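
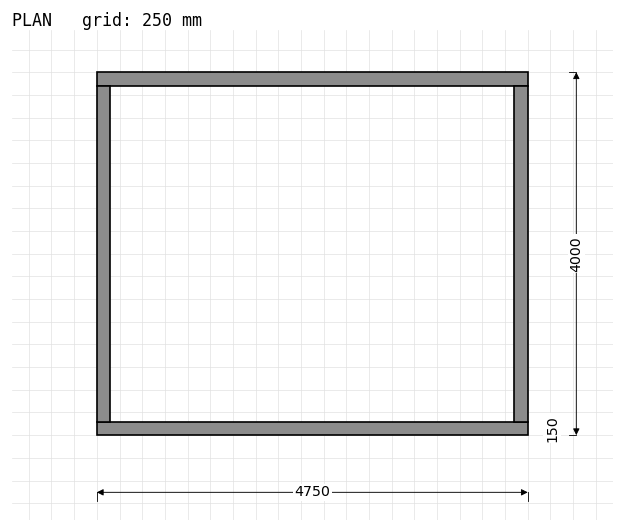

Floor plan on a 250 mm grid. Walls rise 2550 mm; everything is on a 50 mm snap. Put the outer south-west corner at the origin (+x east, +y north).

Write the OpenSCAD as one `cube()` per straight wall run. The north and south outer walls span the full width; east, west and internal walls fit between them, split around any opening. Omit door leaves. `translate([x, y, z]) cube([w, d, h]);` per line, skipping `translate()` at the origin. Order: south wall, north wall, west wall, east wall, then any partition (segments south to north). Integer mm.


cube([4750, 150, 2550]);
translate([0, 3850, 0]) cube([4750, 150, 2550]);
translate([0, 150, 0]) cube([150, 3700, 2550]);
translate([4600, 150, 0]) cube([150, 3700, 2550]);


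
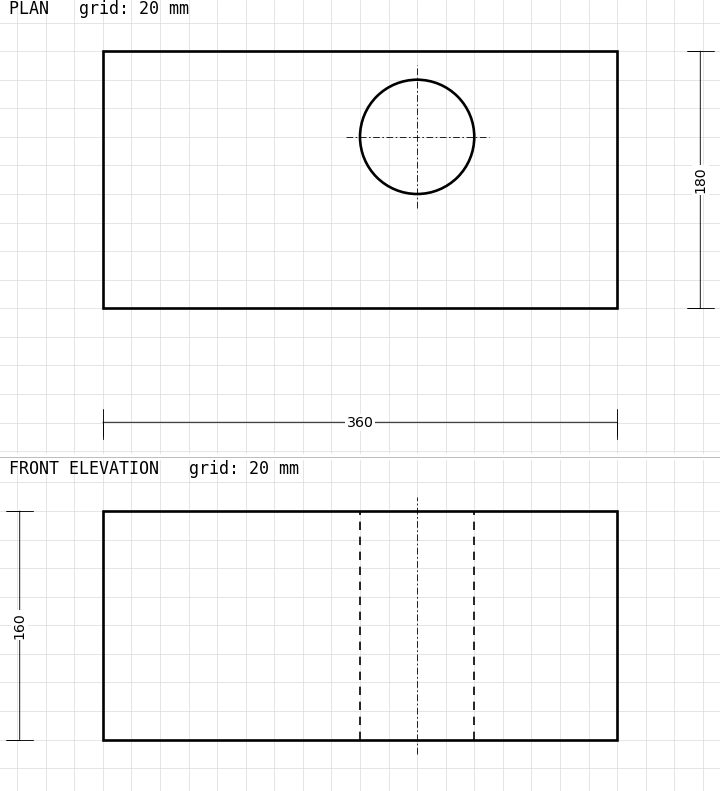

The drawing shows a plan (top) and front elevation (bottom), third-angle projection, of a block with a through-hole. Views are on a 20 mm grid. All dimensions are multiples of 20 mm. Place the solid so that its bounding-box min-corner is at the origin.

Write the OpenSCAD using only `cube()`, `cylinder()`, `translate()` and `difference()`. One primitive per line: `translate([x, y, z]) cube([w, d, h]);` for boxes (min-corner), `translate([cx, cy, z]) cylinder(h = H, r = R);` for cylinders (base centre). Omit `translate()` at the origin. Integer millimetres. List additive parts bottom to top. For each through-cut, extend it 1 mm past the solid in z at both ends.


difference() {
  cube([360, 180, 160]);
  translate([220, 120, -1]) cylinder(h = 162, r = 40);
}


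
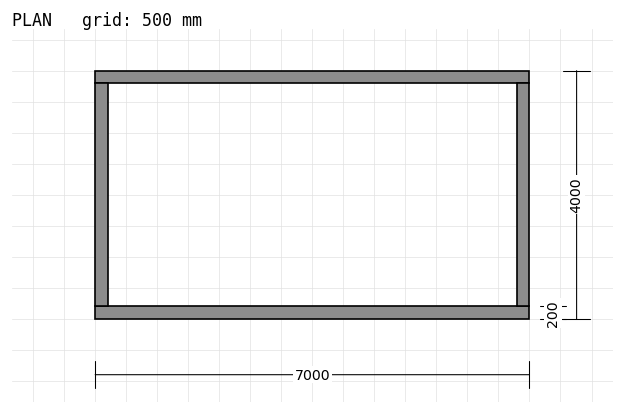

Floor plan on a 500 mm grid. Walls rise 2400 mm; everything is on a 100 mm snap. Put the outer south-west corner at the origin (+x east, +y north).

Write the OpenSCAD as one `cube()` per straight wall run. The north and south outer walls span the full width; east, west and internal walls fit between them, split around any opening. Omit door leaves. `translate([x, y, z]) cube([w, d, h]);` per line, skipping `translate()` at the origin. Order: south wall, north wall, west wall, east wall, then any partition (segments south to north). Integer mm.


cube([7000, 200, 2400]);
translate([0, 3800, 0]) cube([7000, 200, 2400]);
translate([0, 200, 0]) cube([200, 3600, 2400]);
translate([6800, 200, 0]) cube([200, 3600, 2400]);


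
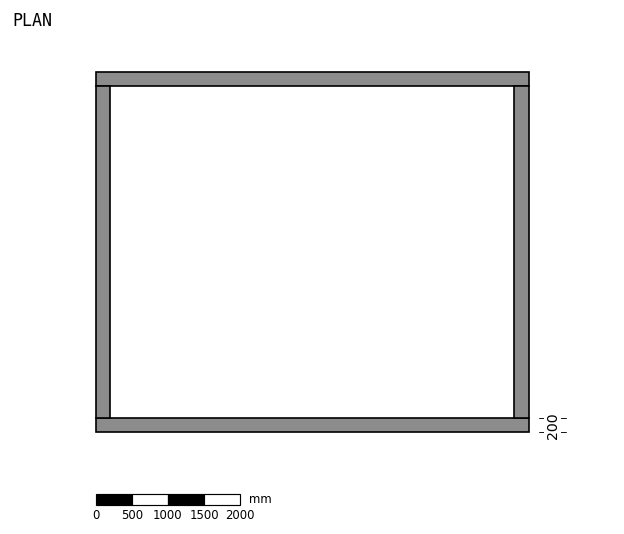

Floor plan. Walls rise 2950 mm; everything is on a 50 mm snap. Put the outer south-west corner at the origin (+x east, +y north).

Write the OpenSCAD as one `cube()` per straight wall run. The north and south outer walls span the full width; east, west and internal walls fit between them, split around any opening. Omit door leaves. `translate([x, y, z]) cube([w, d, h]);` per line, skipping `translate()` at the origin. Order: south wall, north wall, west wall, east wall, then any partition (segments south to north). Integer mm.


cube([6000, 200, 2950]);
translate([0, 4800, 0]) cube([6000, 200, 2950]);
translate([0, 200, 0]) cube([200, 4600, 2950]);
translate([5800, 200, 0]) cube([200, 4600, 2950]);


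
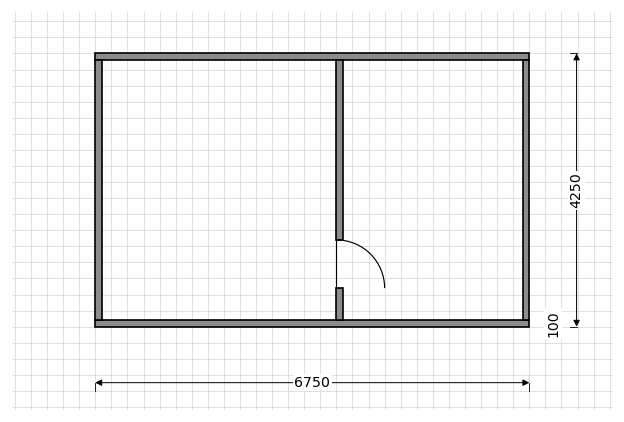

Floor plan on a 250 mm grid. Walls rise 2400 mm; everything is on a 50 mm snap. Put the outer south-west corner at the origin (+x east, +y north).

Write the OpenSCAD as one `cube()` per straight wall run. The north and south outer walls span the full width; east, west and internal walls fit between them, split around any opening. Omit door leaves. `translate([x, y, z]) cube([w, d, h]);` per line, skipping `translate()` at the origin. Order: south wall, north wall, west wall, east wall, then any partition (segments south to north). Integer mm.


cube([6750, 100, 2400]);
translate([0, 4150, 0]) cube([6750, 100, 2400]);
translate([0, 100, 0]) cube([100, 4050, 2400]);
translate([6650, 100, 0]) cube([100, 4050, 2400]);
translate([3750, 100, 0]) cube([100, 500, 2400]);
translate([3750, 1350, 0]) cube([100, 2800, 2400]);


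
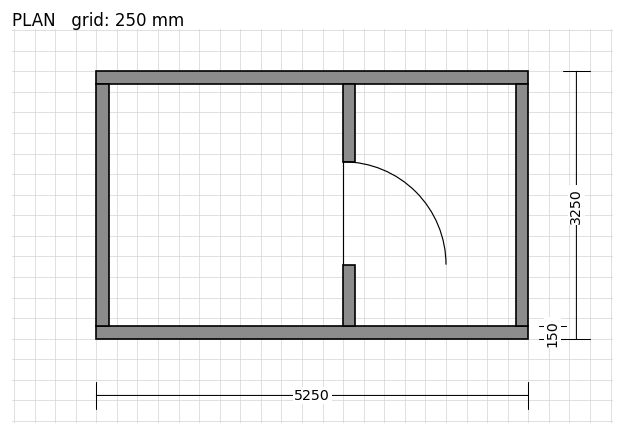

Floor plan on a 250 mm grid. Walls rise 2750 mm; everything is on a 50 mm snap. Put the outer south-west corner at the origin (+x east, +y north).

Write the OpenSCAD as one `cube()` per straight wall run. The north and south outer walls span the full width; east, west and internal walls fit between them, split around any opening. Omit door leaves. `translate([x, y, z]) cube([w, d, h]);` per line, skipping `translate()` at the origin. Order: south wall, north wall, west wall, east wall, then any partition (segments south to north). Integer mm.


cube([5250, 150, 2750]);
translate([0, 3100, 0]) cube([5250, 150, 2750]);
translate([0, 150, 0]) cube([150, 2950, 2750]);
translate([5100, 150, 0]) cube([150, 2950, 2750]);
translate([3000, 150, 0]) cube([150, 750, 2750]);
translate([3000, 2150, 0]) cube([150, 950, 2750]);


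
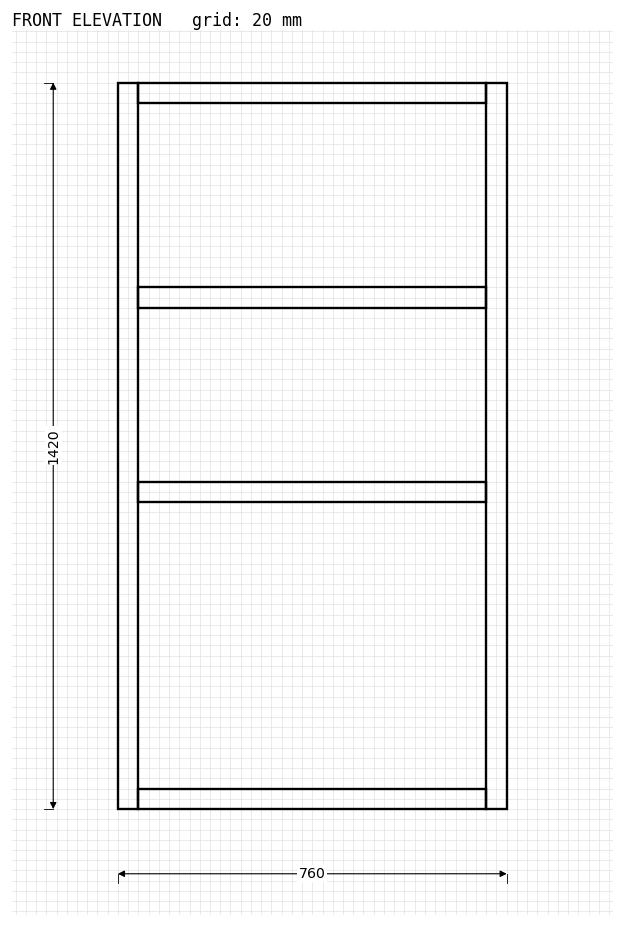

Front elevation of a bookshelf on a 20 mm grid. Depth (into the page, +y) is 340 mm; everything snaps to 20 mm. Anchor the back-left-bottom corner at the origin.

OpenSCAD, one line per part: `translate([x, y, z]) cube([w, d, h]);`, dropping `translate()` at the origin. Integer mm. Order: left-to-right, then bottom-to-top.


cube([40, 340, 1420]);
translate([40, 0, 0]) cube([680, 340, 40]);
translate([40, 0, 600]) cube([680, 340, 40]);
translate([40, 0, 980]) cube([680, 340, 40]);
translate([40, 0, 1380]) cube([680, 340, 40]);
translate([720, 0, 0]) cube([40, 340, 1420]);


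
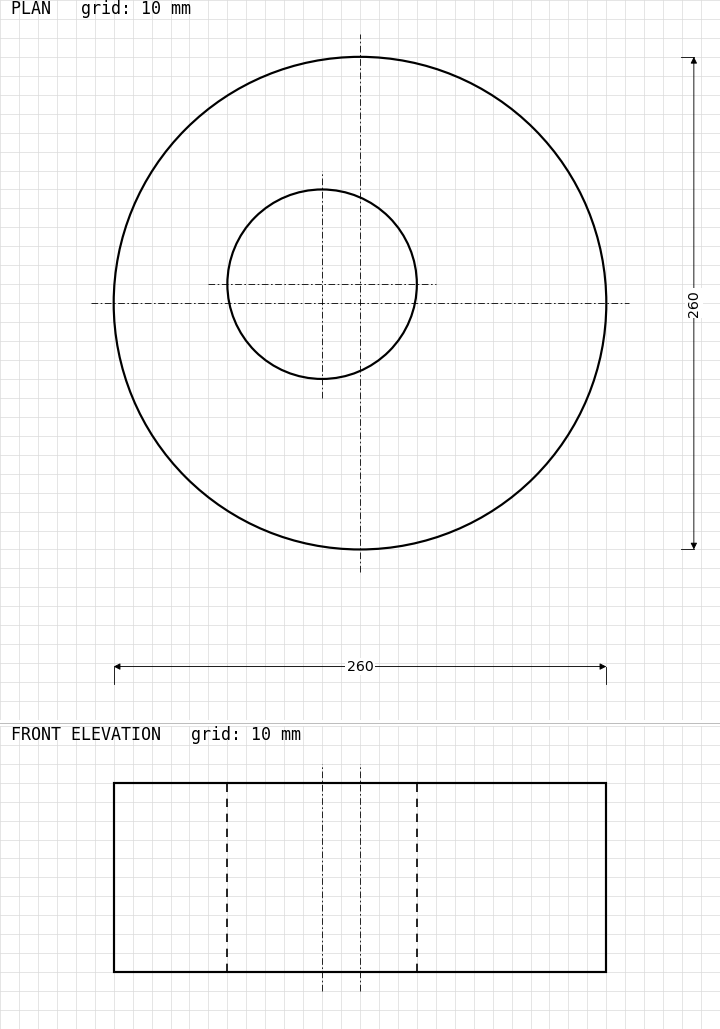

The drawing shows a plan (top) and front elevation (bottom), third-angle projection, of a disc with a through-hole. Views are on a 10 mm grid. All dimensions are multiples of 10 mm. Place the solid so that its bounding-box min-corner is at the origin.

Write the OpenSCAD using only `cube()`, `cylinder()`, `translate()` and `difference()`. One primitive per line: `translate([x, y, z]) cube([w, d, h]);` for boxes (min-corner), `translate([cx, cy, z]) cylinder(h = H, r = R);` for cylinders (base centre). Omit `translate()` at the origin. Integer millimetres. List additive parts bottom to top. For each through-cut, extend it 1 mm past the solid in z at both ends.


difference() {
  translate([130, 130, 0]) cylinder(h = 100, r = 130);
  translate([110, 140, -1]) cylinder(h = 102, r = 50);
}


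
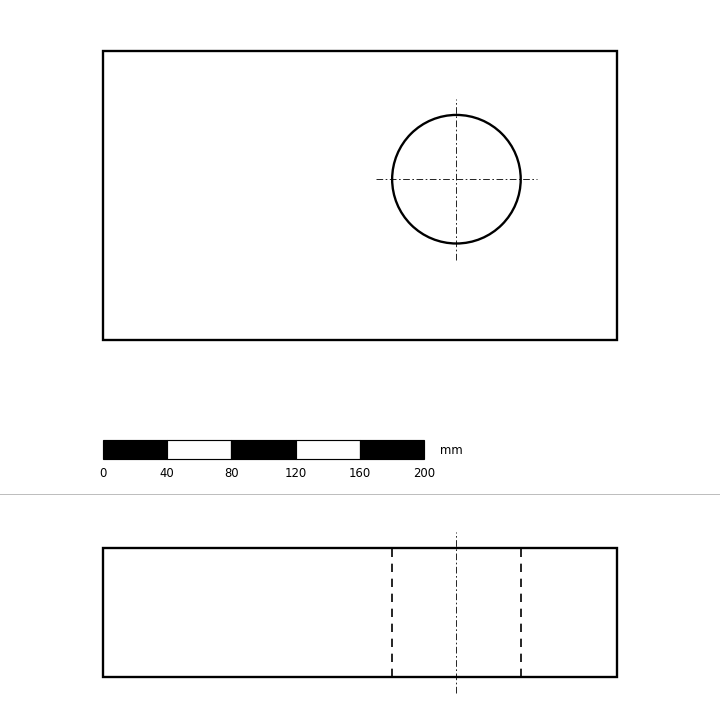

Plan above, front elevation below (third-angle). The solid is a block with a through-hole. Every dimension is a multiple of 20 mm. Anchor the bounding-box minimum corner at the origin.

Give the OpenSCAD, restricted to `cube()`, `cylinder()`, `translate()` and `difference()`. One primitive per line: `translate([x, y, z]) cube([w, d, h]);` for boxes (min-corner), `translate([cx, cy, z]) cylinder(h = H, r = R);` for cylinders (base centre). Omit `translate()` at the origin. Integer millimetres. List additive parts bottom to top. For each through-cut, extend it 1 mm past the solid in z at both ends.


difference() {
  cube([320, 180, 80]);
  translate([220, 100, -1]) cylinder(h = 82, r = 40);
}


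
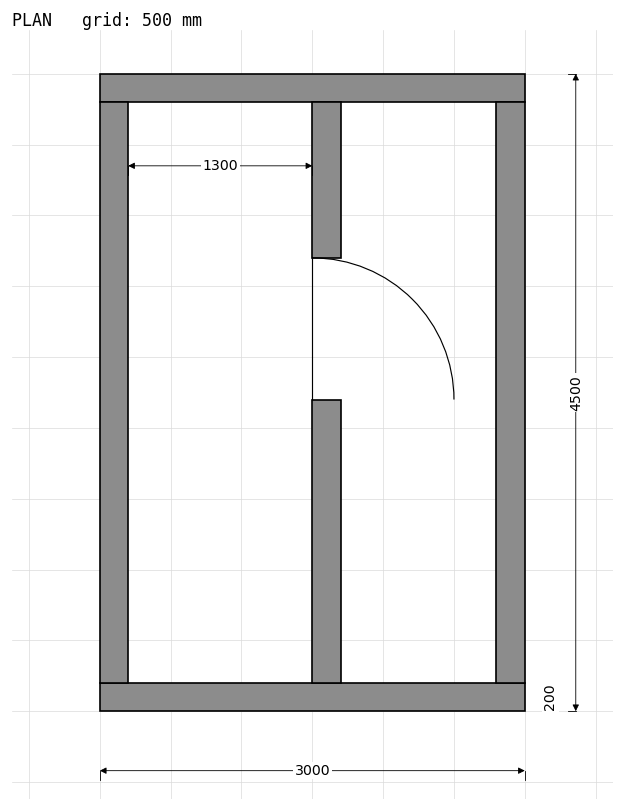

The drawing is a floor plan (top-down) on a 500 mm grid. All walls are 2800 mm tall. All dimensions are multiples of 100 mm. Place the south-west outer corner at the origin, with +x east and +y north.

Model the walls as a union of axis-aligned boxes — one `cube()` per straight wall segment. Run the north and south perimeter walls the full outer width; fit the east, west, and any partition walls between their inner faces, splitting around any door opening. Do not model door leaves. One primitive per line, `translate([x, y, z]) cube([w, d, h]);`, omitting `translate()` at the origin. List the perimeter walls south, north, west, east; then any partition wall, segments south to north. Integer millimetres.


cube([3000, 200, 2800]);
translate([0, 4300, 0]) cube([3000, 200, 2800]);
translate([0, 200, 0]) cube([200, 4100, 2800]);
translate([2800, 200, 0]) cube([200, 4100, 2800]);
translate([1500, 200, 0]) cube([200, 2000, 2800]);
translate([1500, 3200, 0]) cube([200, 1100, 2800]);


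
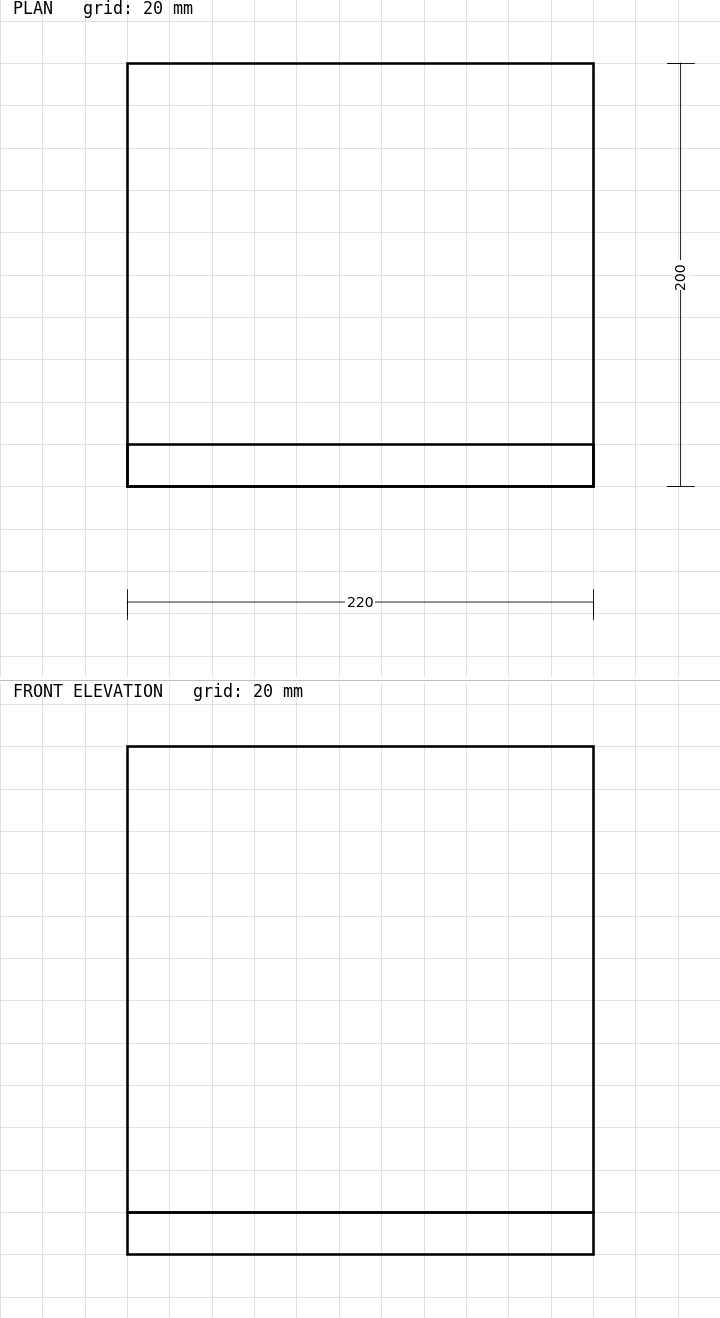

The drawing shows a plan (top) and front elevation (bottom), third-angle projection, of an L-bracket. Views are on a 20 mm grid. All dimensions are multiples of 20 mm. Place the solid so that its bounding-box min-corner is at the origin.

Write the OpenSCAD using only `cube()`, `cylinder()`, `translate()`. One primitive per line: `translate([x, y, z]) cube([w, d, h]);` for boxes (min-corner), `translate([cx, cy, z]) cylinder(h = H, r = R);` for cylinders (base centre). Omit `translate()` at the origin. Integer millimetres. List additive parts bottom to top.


cube([220, 200, 20]);
translate([0, 0, 20]) cube([220, 20, 220]);


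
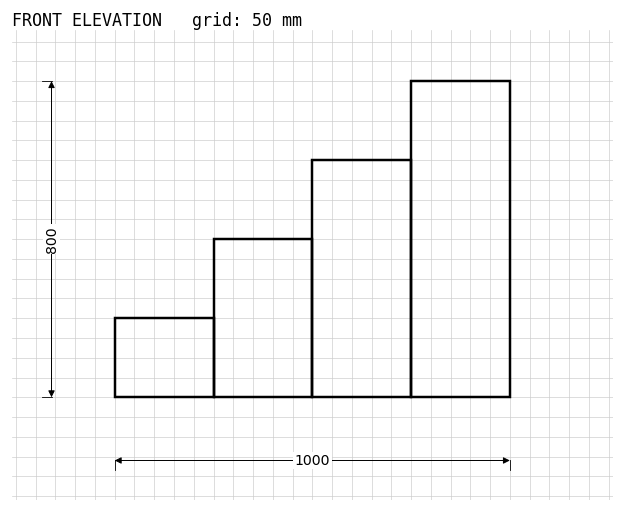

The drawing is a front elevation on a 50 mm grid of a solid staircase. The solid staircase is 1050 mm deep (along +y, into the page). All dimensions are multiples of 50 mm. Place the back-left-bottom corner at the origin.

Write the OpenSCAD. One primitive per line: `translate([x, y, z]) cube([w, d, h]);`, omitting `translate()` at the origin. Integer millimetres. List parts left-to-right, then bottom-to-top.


cube([250, 1050, 200]);
translate([250, 0, 0]) cube([250, 1050, 400]);
translate([500, 0, 0]) cube([250, 1050, 600]);
translate([750, 0, 0]) cube([250, 1050, 800]);


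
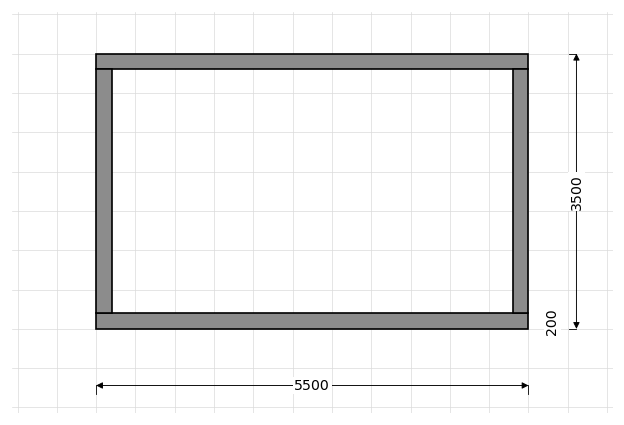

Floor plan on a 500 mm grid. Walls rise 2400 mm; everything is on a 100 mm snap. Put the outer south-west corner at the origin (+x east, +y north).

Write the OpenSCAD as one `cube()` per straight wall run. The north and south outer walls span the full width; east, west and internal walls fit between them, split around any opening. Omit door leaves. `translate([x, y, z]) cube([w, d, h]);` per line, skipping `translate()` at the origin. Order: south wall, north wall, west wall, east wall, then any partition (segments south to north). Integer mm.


cube([5500, 200, 2400]);
translate([0, 3300, 0]) cube([5500, 200, 2400]);
translate([0, 200, 0]) cube([200, 3100, 2400]);
translate([5300, 200, 0]) cube([200, 3100, 2400]);


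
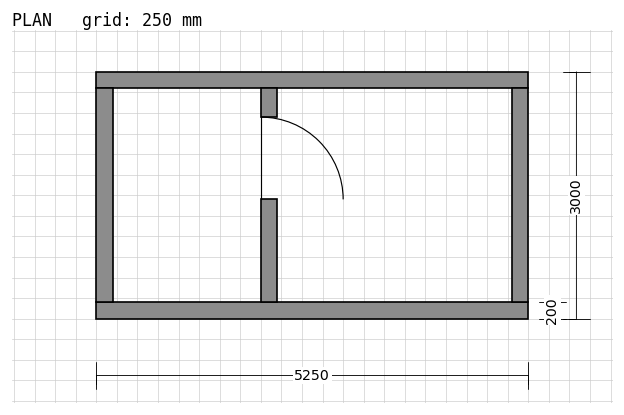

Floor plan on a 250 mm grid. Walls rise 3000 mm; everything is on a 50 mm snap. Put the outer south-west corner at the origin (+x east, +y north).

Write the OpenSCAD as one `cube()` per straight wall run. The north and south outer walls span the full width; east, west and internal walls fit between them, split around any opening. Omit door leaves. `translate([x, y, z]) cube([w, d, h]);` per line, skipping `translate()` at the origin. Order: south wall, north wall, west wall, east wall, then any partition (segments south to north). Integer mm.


cube([5250, 200, 3000]);
translate([0, 2800, 0]) cube([5250, 200, 3000]);
translate([0, 200, 0]) cube([200, 2600, 3000]);
translate([5050, 200, 0]) cube([200, 2600, 3000]);
translate([2000, 200, 0]) cube([200, 1250, 3000]);
translate([2000, 2450, 0]) cube([200, 350, 3000]);


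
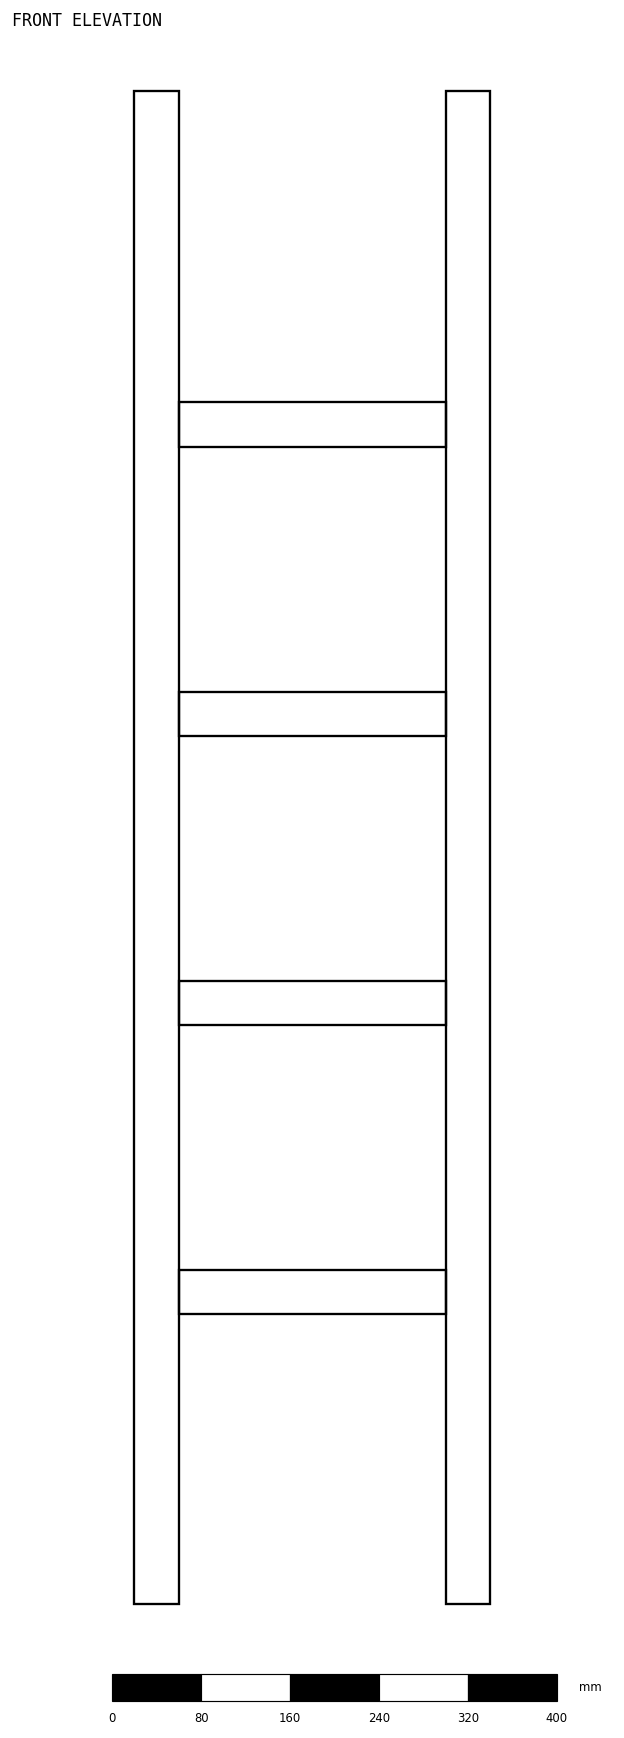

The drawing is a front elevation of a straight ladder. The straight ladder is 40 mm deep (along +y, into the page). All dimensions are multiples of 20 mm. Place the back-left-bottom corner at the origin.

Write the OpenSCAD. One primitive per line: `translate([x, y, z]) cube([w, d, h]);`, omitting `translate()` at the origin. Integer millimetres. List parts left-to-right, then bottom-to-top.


cube([40, 40, 1360]);
translate([40, 0, 260]) cube([240, 40, 40]);
translate([40, 0, 520]) cube([240, 40, 40]);
translate([40, 0, 780]) cube([240, 40, 40]);
translate([40, 0, 1040]) cube([240, 40, 40]);
translate([280, 0, 0]) cube([40, 40, 1360]);


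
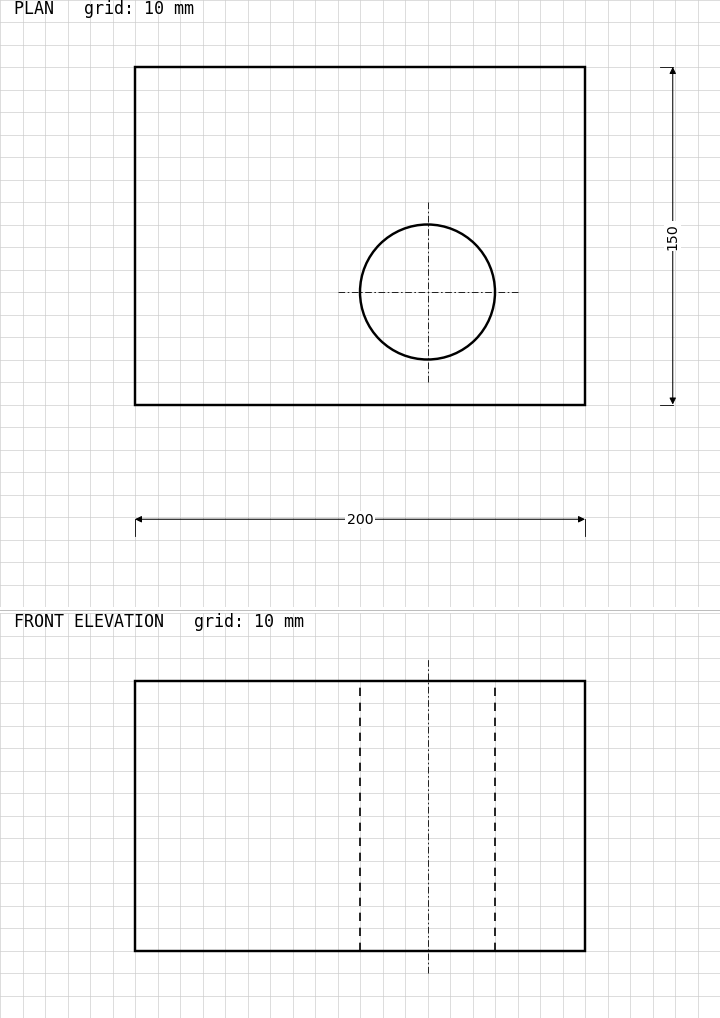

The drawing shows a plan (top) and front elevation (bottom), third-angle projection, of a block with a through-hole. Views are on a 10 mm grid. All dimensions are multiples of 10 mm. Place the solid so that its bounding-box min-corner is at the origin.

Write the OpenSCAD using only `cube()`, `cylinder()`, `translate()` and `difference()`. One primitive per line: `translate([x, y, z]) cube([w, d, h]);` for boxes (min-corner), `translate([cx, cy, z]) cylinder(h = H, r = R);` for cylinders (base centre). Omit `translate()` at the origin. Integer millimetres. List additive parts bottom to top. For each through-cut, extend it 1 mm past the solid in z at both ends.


difference() {
  cube([200, 150, 120]);
  translate([130, 50, -1]) cylinder(h = 122, r = 30);
}


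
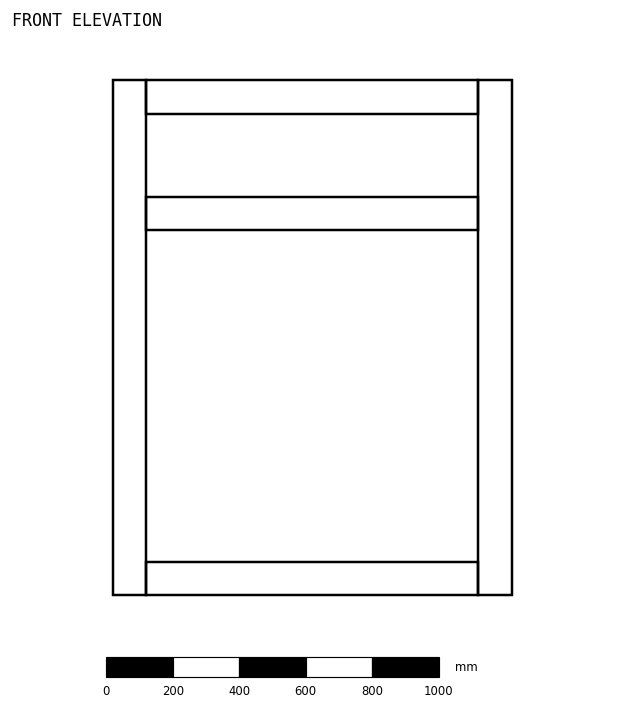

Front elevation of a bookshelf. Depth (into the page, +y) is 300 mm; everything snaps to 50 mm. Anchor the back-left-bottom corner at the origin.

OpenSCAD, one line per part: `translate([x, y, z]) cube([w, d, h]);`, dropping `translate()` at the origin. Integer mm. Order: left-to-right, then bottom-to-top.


cube([100, 300, 1550]);
translate([100, 0, 0]) cube([1000, 300, 100]);
translate([100, 0, 1100]) cube([1000, 300, 100]);
translate([100, 0, 1450]) cube([1000, 300, 100]);
translate([1100, 0, 0]) cube([100, 300, 1550]);


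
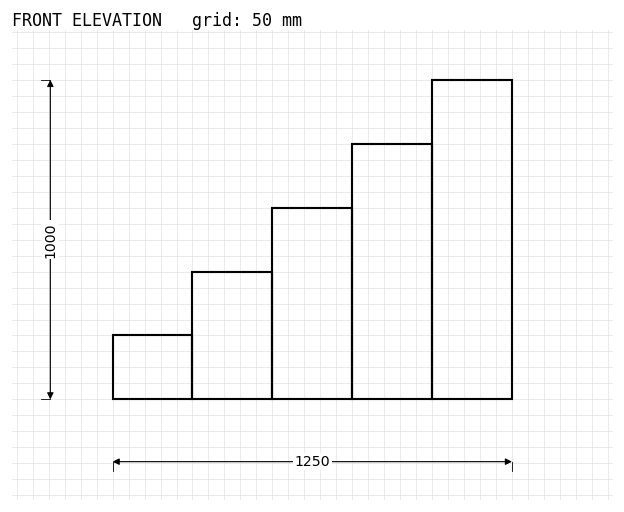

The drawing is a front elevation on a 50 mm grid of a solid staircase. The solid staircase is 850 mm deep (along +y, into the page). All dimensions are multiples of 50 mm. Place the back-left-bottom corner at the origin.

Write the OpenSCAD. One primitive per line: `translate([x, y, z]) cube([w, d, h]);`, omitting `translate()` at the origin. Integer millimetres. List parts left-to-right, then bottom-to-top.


cube([250, 850, 200]);
translate([250, 0, 0]) cube([250, 850, 400]);
translate([500, 0, 0]) cube([250, 850, 600]);
translate([750, 0, 0]) cube([250, 850, 800]);
translate([1000, 0, 0]) cube([250, 850, 1000]);


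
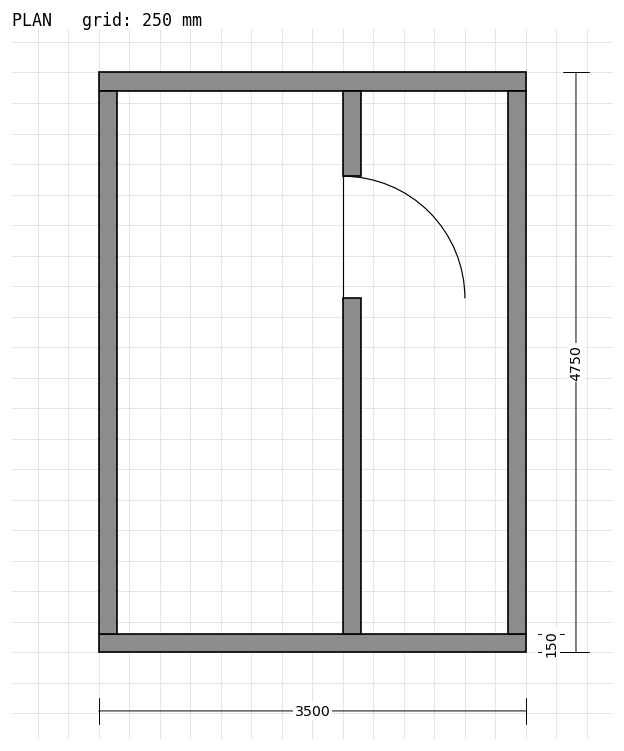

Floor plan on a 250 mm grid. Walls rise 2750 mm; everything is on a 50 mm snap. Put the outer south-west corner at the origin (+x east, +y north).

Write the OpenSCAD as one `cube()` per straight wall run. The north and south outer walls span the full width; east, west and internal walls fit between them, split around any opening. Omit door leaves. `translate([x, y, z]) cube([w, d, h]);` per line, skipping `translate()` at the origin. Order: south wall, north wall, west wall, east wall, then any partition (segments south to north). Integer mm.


cube([3500, 150, 2750]);
translate([0, 4600, 0]) cube([3500, 150, 2750]);
translate([0, 150, 0]) cube([150, 4450, 2750]);
translate([3350, 150, 0]) cube([150, 4450, 2750]);
translate([2000, 150, 0]) cube([150, 2750, 2750]);
translate([2000, 3900, 0]) cube([150, 700, 2750]);


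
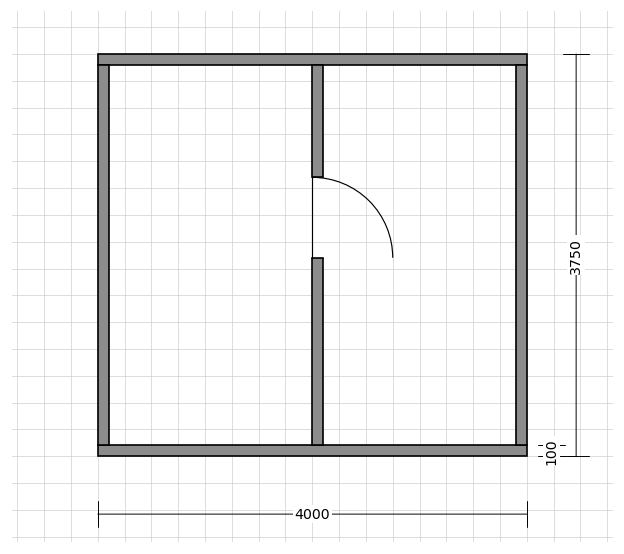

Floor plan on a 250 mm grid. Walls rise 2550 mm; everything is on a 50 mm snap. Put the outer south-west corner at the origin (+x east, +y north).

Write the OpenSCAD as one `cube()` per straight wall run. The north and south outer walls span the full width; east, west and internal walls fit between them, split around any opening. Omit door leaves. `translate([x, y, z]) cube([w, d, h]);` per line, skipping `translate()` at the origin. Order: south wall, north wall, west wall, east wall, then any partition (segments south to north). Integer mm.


cube([4000, 100, 2550]);
translate([0, 3650, 0]) cube([4000, 100, 2550]);
translate([0, 100, 0]) cube([100, 3550, 2550]);
translate([3900, 100, 0]) cube([100, 3550, 2550]);
translate([2000, 100, 0]) cube([100, 1750, 2550]);
translate([2000, 2600, 0]) cube([100, 1050, 2550]);


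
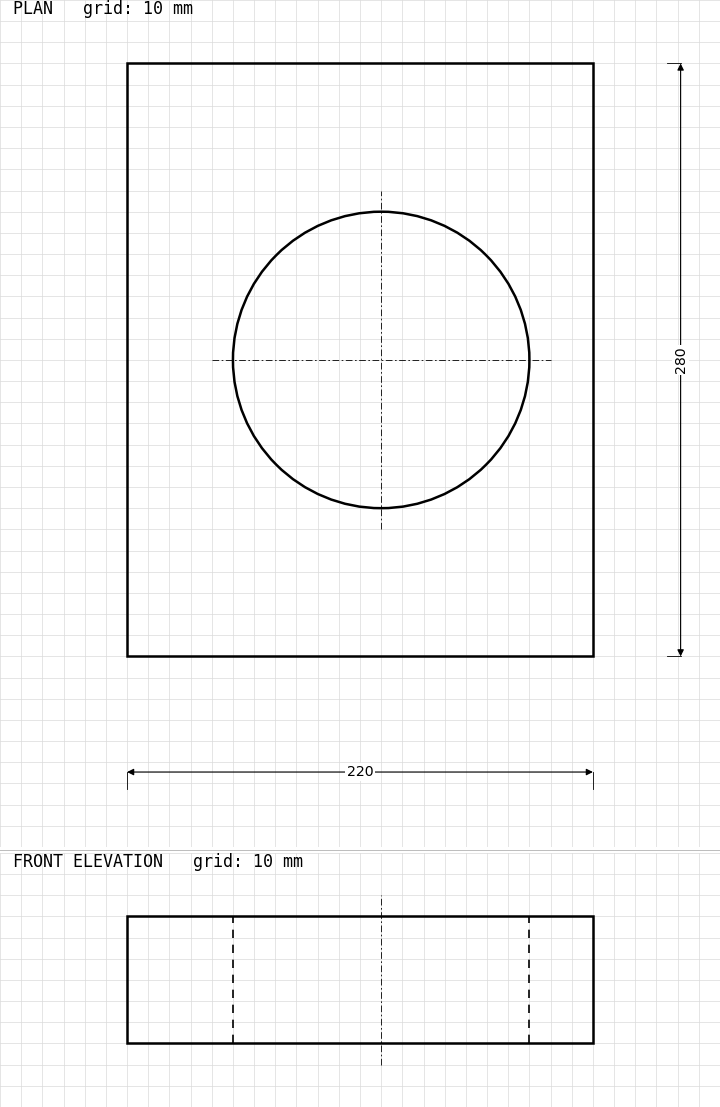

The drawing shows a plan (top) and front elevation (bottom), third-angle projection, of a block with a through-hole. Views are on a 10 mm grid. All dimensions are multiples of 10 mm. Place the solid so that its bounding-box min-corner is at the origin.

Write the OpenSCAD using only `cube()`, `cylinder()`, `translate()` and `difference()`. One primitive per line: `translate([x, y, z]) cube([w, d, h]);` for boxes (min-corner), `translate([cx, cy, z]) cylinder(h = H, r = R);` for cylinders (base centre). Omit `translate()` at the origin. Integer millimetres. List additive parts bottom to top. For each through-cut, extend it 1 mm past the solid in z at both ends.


difference() {
  cube([220, 280, 60]);
  translate([120, 140, -1]) cylinder(h = 62, r = 70);
}


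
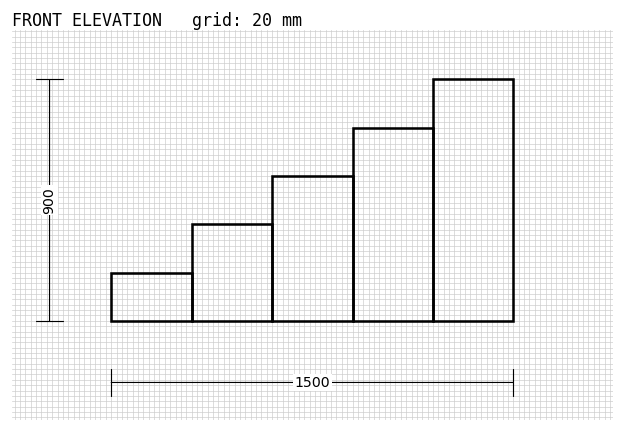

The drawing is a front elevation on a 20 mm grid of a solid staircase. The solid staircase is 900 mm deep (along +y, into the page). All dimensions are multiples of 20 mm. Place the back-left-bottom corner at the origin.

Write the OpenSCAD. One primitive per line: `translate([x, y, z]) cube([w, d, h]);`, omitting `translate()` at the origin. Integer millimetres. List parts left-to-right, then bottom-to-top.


cube([300, 900, 180]);
translate([300, 0, 0]) cube([300, 900, 360]);
translate([600, 0, 0]) cube([300, 900, 540]);
translate([900, 0, 0]) cube([300, 900, 720]);
translate([1200, 0, 0]) cube([300, 900, 900]);


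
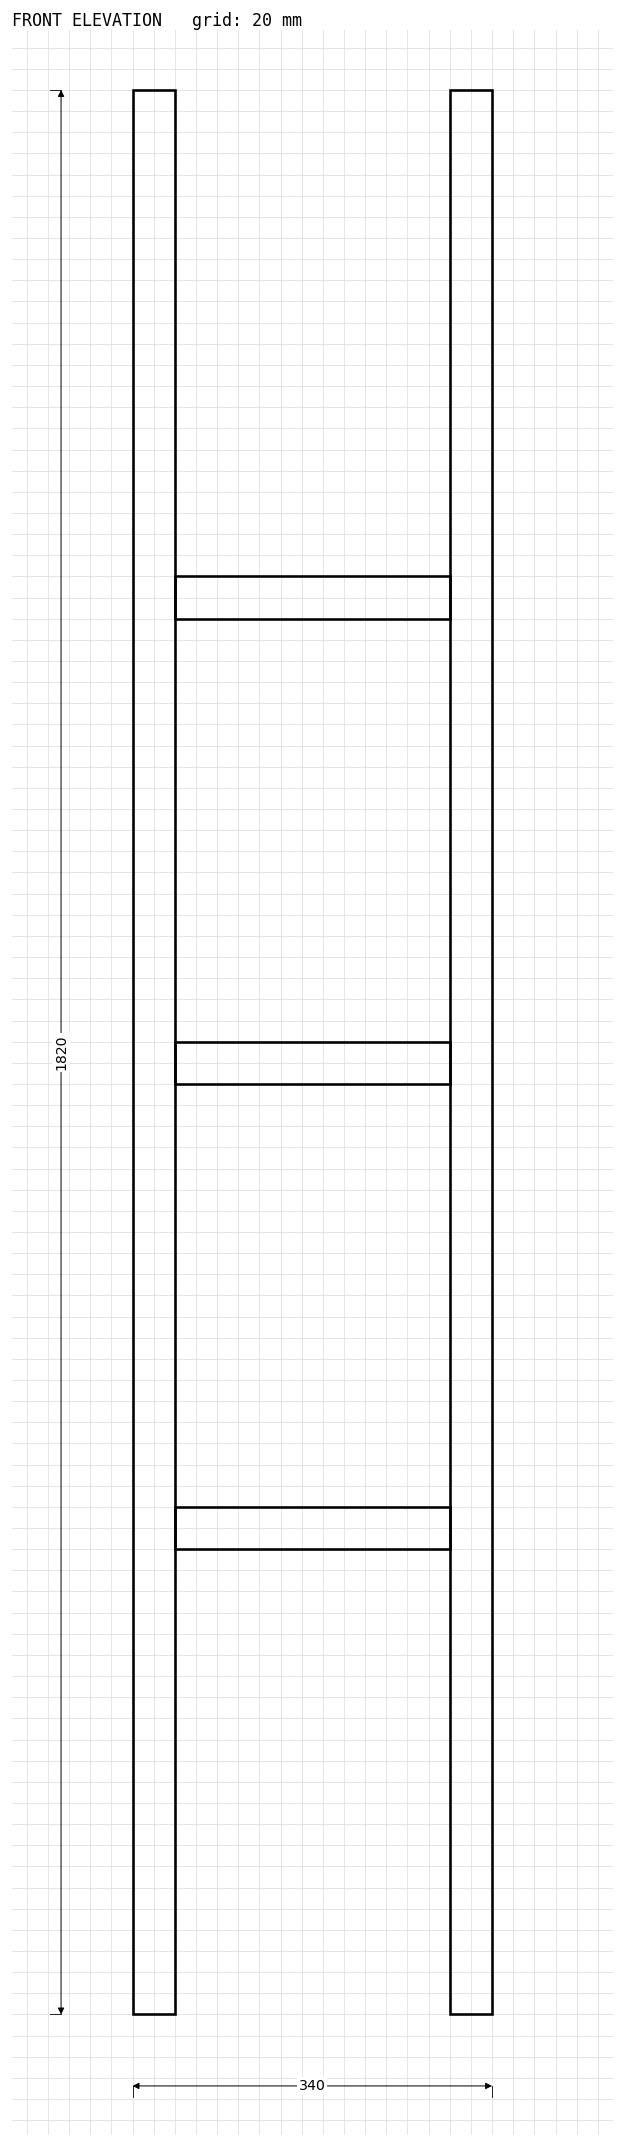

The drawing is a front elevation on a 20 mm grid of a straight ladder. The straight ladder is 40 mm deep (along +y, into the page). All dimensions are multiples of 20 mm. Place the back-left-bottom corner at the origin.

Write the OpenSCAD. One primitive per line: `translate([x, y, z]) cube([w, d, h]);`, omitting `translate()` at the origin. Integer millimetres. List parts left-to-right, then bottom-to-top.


cube([40, 40, 1820]);
translate([40, 0, 440]) cube([260, 40, 40]);
translate([40, 0, 880]) cube([260, 40, 40]);
translate([40, 0, 1320]) cube([260, 40, 40]);
translate([300, 0, 0]) cube([40, 40, 1820]);


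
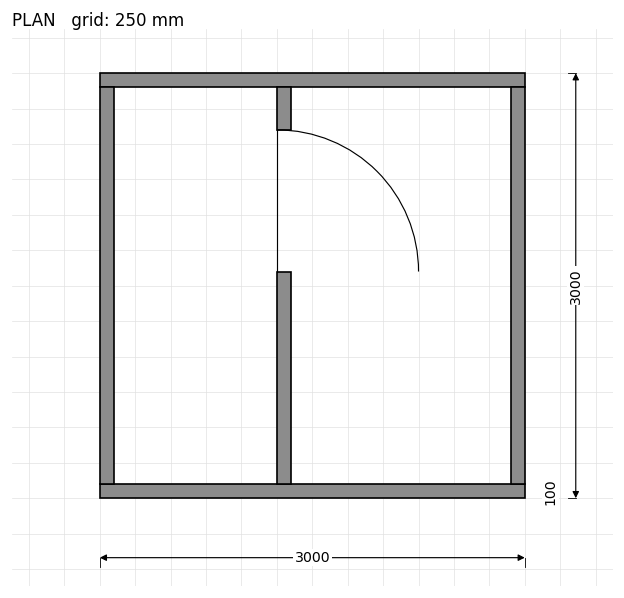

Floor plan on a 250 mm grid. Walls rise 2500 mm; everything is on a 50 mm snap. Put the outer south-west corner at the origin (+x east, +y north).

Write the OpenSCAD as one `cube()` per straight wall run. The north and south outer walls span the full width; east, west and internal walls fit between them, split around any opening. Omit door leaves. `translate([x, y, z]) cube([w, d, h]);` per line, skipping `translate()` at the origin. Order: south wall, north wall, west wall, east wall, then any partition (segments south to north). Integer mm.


cube([3000, 100, 2500]);
translate([0, 2900, 0]) cube([3000, 100, 2500]);
translate([0, 100, 0]) cube([100, 2800, 2500]);
translate([2900, 100, 0]) cube([100, 2800, 2500]);
translate([1250, 100, 0]) cube([100, 1500, 2500]);
translate([1250, 2600, 0]) cube([100, 300, 2500]);


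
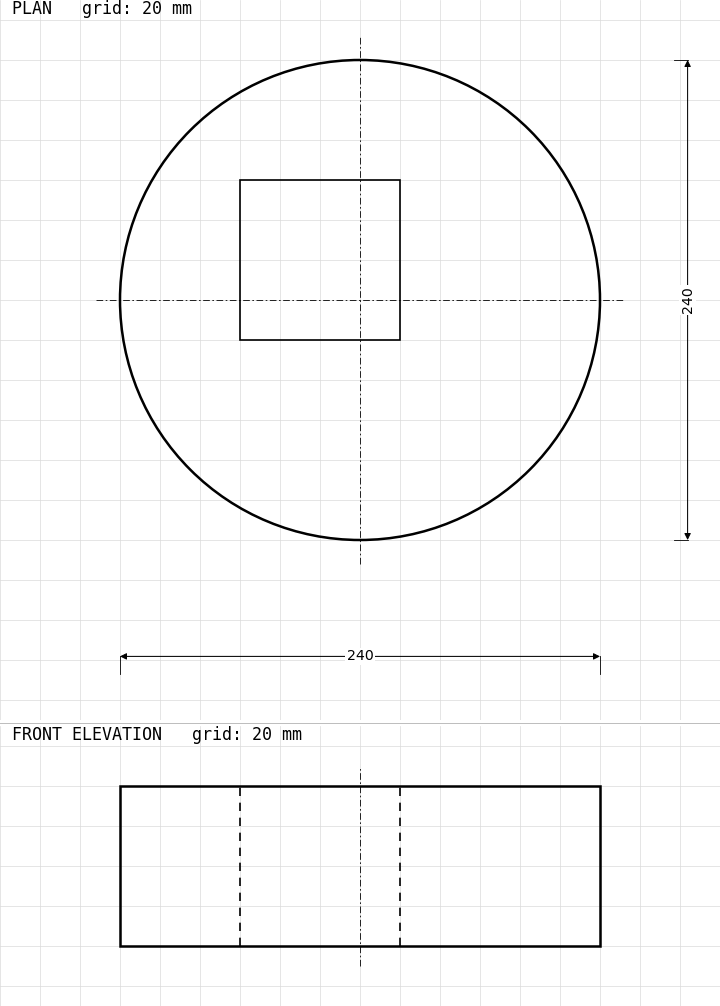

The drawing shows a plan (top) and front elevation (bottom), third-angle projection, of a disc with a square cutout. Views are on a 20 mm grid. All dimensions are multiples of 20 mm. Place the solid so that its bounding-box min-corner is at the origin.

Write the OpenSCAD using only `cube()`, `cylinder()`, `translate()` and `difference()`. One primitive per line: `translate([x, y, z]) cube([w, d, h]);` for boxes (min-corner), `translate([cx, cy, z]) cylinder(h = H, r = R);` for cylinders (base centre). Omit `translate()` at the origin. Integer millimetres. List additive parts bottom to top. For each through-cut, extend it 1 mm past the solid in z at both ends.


difference() {
  translate([120, 120, 0]) cylinder(h = 80, r = 120);
  translate([60, 100, -1]) cube([80, 80, 82]);
}


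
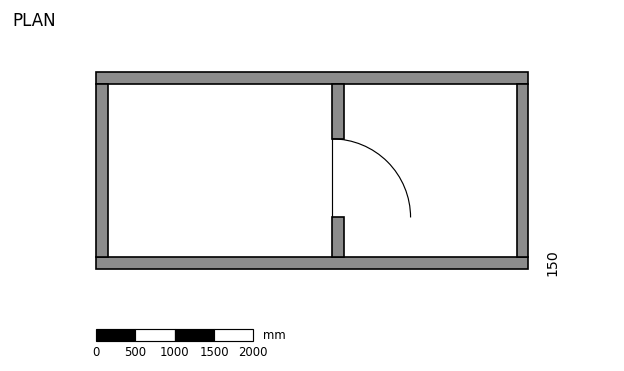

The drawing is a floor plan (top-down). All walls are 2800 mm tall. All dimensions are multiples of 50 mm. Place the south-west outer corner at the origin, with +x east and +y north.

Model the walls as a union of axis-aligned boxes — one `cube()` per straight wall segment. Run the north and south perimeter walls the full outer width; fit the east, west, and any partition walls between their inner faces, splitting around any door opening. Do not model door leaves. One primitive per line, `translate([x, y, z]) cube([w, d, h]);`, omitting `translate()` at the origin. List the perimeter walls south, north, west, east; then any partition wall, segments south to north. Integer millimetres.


cube([5500, 150, 2800]);
translate([0, 2350, 0]) cube([5500, 150, 2800]);
translate([0, 150, 0]) cube([150, 2200, 2800]);
translate([5350, 150, 0]) cube([150, 2200, 2800]);
translate([3000, 150, 0]) cube([150, 500, 2800]);
translate([3000, 1650, 0]) cube([150, 700, 2800]);


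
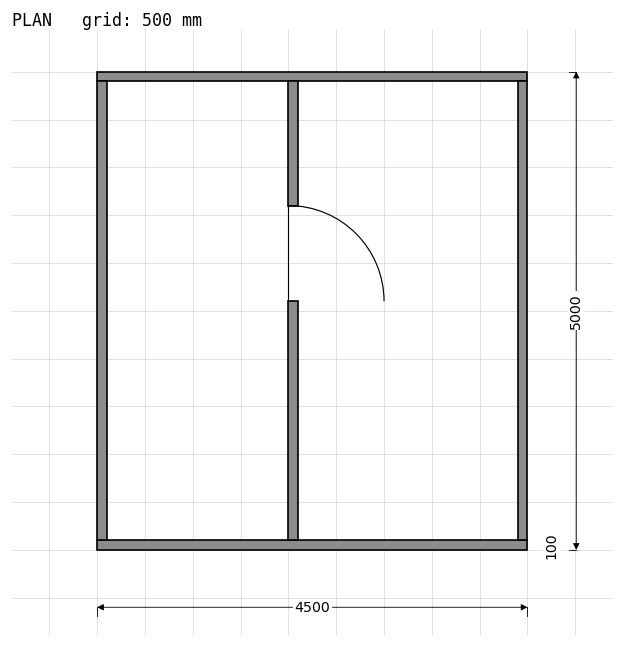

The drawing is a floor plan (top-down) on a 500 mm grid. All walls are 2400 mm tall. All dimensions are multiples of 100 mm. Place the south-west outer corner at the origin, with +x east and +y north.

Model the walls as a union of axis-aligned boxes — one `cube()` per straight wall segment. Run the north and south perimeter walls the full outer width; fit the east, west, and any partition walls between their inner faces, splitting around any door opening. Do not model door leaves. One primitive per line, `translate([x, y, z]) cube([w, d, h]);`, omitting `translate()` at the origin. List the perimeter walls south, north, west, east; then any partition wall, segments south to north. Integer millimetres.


cube([4500, 100, 2400]);
translate([0, 4900, 0]) cube([4500, 100, 2400]);
translate([0, 100, 0]) cube([100, 4800, 2400]);
translate([4400, 100, 0]) cube([100, 4800, 2400]);
translate([2000, 100, 0]) cube([100, 2500, 2400]);
translate([2000, 3600, 0]) cube([100, 1300, 2400]);


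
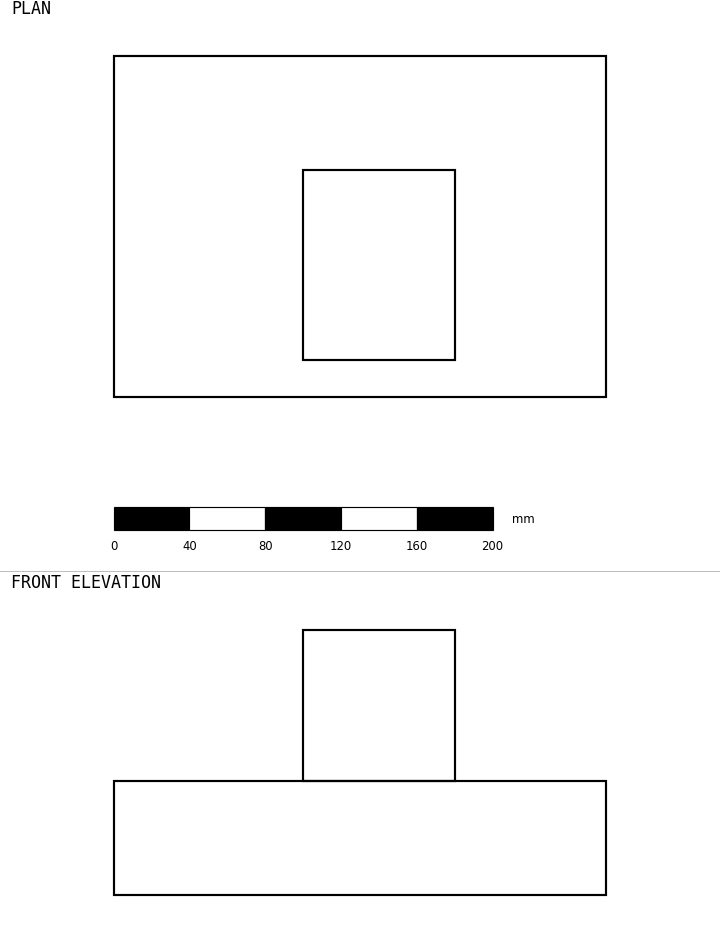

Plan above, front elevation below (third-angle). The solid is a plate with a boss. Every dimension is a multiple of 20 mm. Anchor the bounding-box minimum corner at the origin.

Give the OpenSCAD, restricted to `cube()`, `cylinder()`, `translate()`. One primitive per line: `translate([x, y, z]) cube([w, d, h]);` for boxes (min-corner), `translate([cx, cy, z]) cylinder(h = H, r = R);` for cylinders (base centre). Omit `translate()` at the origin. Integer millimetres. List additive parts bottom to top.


cube([260, 180, 60]);
translate([100, 20, 60]) cube([80, 100, 80]);


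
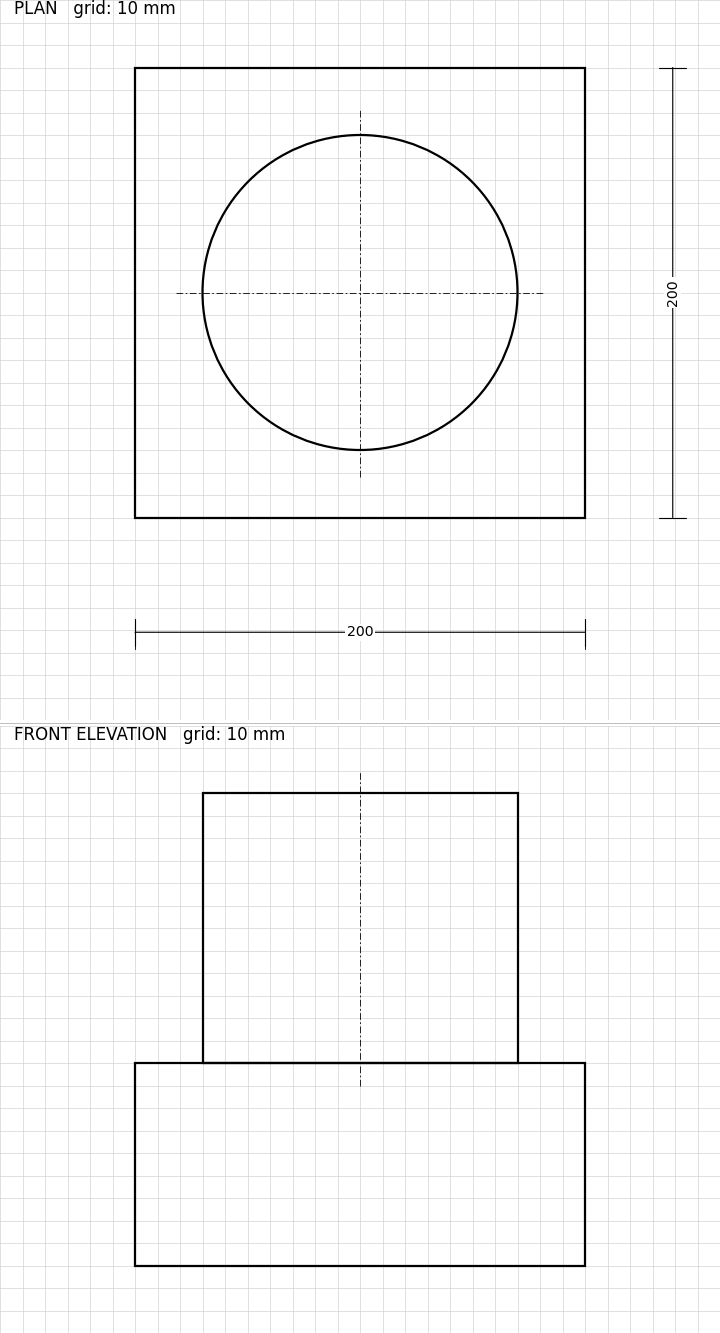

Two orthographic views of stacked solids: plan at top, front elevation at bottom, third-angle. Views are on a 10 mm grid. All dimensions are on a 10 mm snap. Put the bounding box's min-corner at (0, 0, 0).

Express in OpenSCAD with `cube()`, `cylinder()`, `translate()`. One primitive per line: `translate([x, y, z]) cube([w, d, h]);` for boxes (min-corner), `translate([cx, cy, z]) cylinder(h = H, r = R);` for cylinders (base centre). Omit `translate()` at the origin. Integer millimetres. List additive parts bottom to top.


cube([200, 200, 90]);
translate([100, 100, 90]) cylinder(h = 120, r = 70);


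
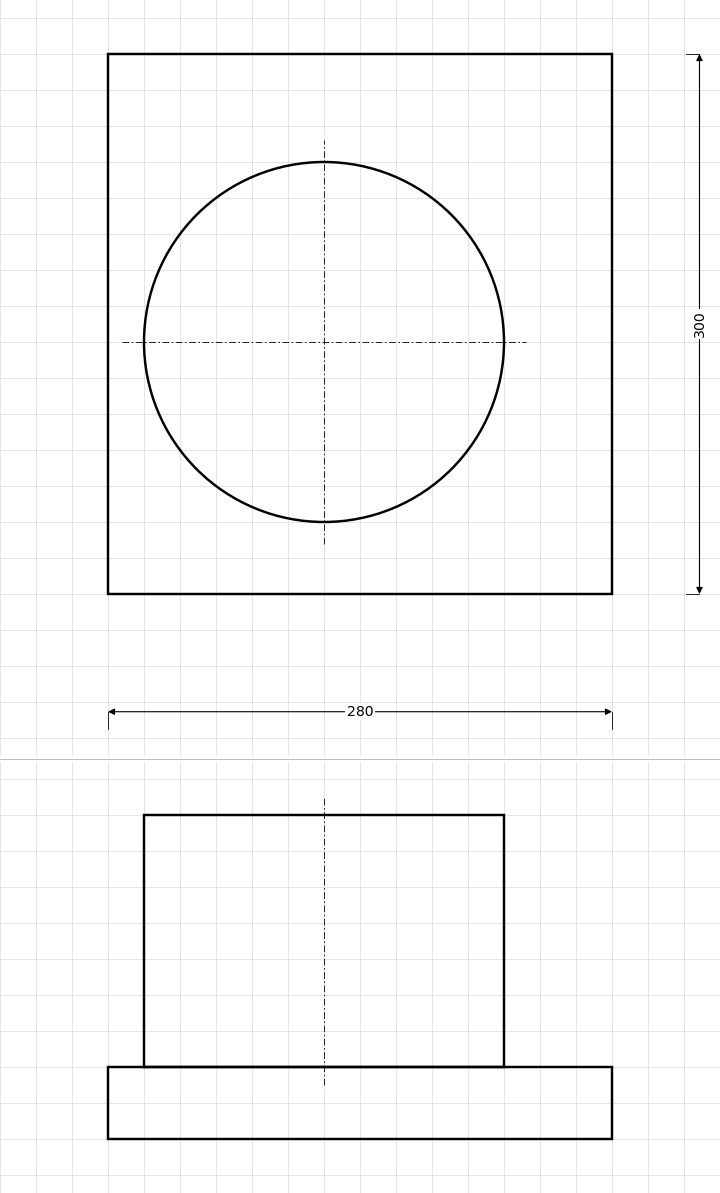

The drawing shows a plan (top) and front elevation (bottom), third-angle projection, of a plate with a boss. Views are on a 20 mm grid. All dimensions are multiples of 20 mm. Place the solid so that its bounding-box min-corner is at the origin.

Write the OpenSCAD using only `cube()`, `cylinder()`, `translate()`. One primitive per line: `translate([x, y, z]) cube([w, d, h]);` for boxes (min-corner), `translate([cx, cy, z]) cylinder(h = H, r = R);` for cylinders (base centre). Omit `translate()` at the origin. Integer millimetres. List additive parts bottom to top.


cube([280, 300, 40]);
translate([120, 140, 40]) cylinder(h = 140, r = 100);


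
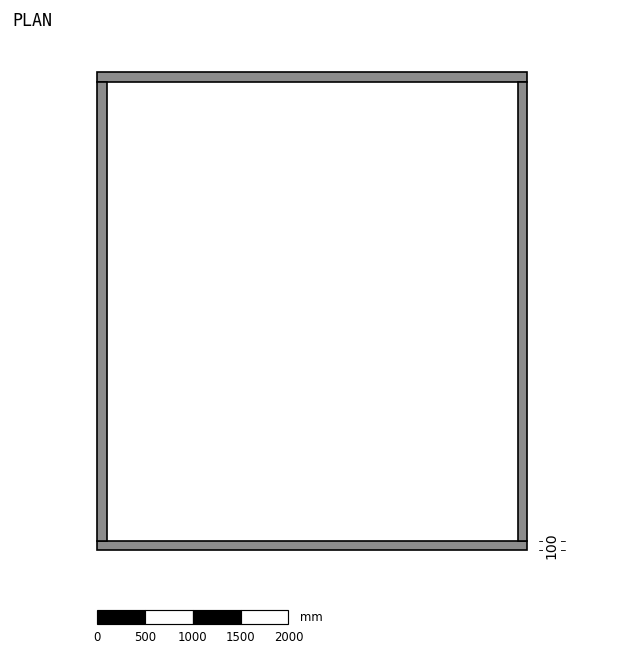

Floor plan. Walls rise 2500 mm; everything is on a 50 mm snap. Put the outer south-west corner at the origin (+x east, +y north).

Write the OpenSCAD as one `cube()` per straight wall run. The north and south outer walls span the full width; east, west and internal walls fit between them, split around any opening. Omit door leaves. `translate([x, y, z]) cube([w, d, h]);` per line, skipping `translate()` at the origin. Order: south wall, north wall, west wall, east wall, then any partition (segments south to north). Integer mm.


cube([4500, 100, 2500]);
translate([0, 4900, 0]) cube([4500, 100, 2500]);
translate([0, 100, 0]) cube([100, 4800, 2500]);
translate([4400, 100, 0]) cube([100, 4800, 2500]);


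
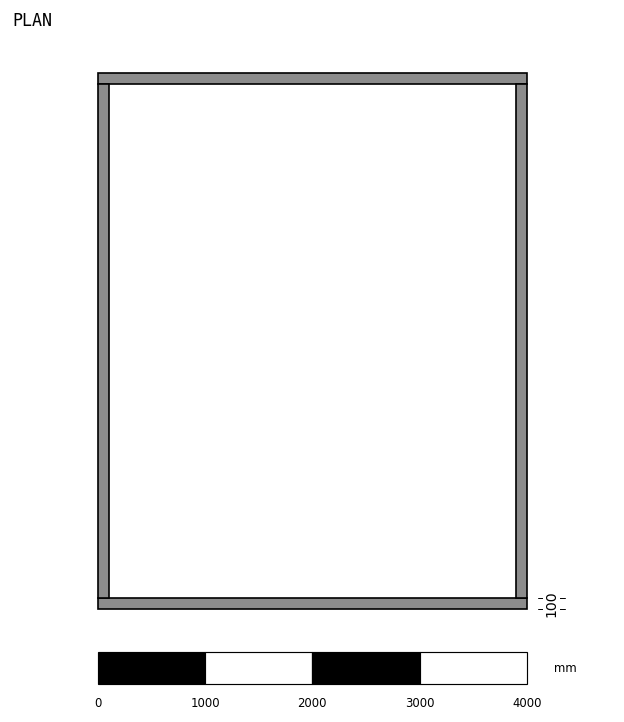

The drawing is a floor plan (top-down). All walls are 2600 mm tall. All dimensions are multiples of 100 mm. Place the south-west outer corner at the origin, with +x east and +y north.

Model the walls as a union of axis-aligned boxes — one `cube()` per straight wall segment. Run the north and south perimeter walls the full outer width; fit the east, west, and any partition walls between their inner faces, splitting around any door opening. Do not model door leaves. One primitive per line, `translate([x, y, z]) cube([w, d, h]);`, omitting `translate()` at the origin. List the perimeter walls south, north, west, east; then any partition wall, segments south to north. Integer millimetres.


cube([4000, 100, 2600]);
translate([0, 4900, 0]) cube([4000, 100, 2600]);
translate([0, 100, 0]) cube([100, 4800, 2600]);
translate([3900, 100, 0]) cube([100, 4800, 2600]);


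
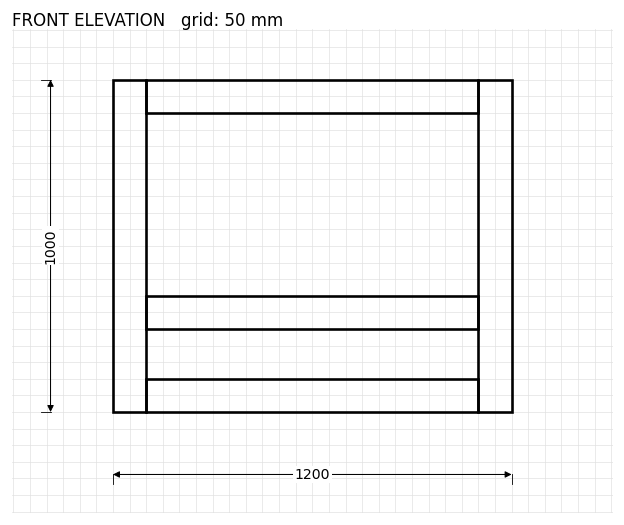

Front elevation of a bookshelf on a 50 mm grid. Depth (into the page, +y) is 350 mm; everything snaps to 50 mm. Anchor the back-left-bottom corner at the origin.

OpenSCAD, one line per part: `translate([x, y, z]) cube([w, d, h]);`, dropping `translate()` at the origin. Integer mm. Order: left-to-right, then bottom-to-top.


cube([100, 350, 1000]);
translate([100, 0, 0]) cube([1000, 350, 100]);
translate([100, 0, 250]) cube([1000, 350, 100]);
translate([100, 0, 900]) cube([1000, 350, 100]);
translate([1100, 0, 0]) cube([100, 350, 1000]);


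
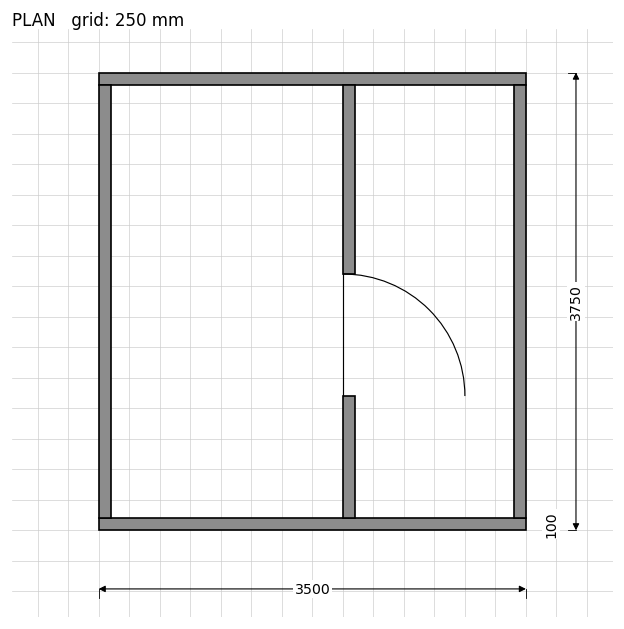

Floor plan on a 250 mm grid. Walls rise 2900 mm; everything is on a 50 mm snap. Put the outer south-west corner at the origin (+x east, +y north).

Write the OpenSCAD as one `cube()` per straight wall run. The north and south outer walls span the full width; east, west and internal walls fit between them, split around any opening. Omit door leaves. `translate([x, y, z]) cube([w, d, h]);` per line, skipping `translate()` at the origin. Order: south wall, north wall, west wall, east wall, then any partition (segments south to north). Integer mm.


cube([3500, 100, 2900]);
translate([0, 3650, 0]) cube([3500, 100, 2900]);
translate([0, 100, 0]) cube([100, 3550, 2900]);
translate([3400, 100, 0]) cube([100, 3550, 2900]);
translate([2000, 100, 0]) cube([100, 1000, 2900]);
translate([2000, 2100, 0]) cube([100, 1550, 2900]);


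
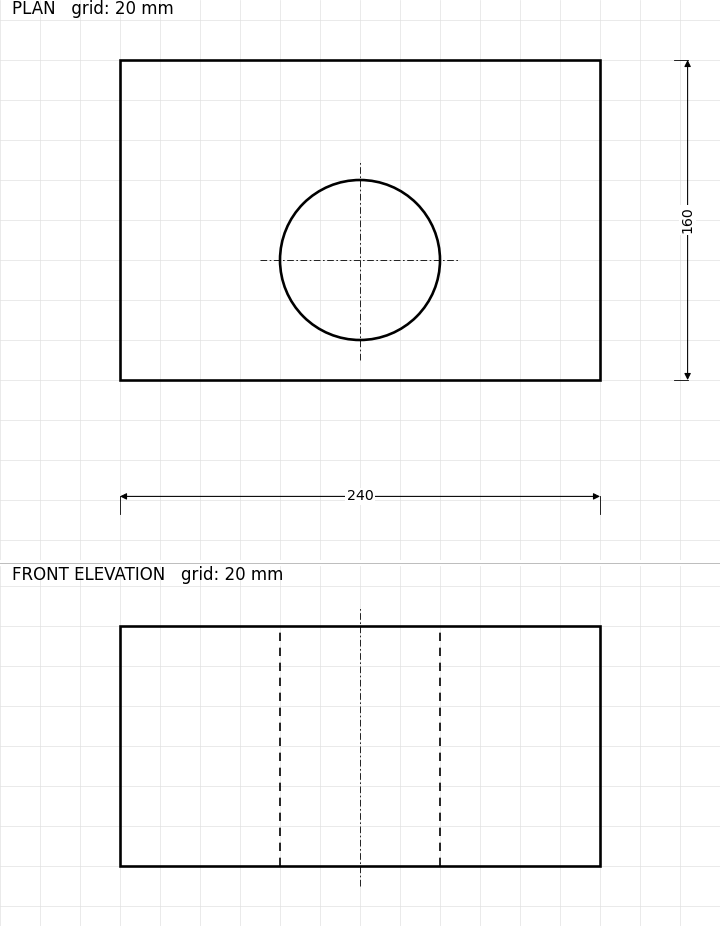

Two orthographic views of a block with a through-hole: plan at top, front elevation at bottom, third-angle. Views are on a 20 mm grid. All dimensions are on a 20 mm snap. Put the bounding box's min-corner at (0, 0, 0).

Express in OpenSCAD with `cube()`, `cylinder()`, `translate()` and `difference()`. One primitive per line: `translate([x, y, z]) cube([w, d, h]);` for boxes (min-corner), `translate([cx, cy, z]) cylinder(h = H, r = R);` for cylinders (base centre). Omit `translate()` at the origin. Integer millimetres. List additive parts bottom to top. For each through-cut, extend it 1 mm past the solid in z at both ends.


difference() {
  cube([240, 160, 120]);
  translate([120, 60, -1]) cylinder(h = 122, r = 40);
}


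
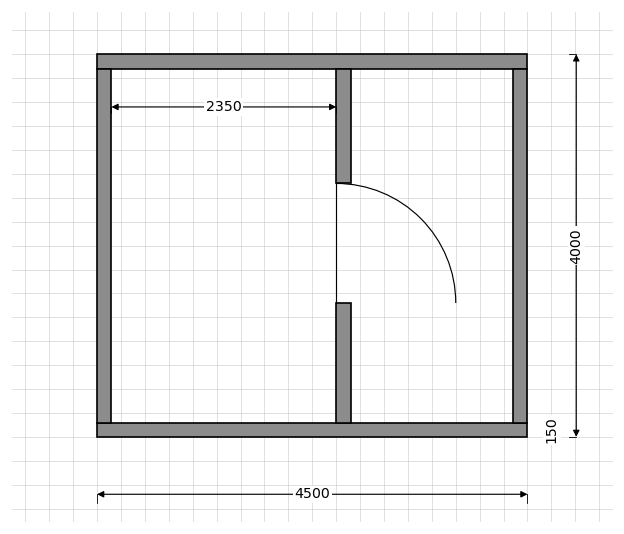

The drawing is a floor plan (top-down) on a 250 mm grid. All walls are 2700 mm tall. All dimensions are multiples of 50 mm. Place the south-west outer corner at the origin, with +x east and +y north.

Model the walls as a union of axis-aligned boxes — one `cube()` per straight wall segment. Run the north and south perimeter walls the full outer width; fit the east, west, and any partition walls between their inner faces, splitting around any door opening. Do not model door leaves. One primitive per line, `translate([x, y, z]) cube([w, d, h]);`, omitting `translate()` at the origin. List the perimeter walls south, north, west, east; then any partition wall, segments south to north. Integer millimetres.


cube([4500, 150, 2700]);
translate([0, 3850, 0]) cube([4500, 150, 2700]);
translate([0, 150, 0]) cube([150, 3700, 2700]);
translate([4350, 150, 0]) cube([150, 3700, 2700]);
translate([2500, 150, 0]) cube([150, 1250, 2700]);
translate([2500, 2650, 0]) cube([150, 1200, 2700]);


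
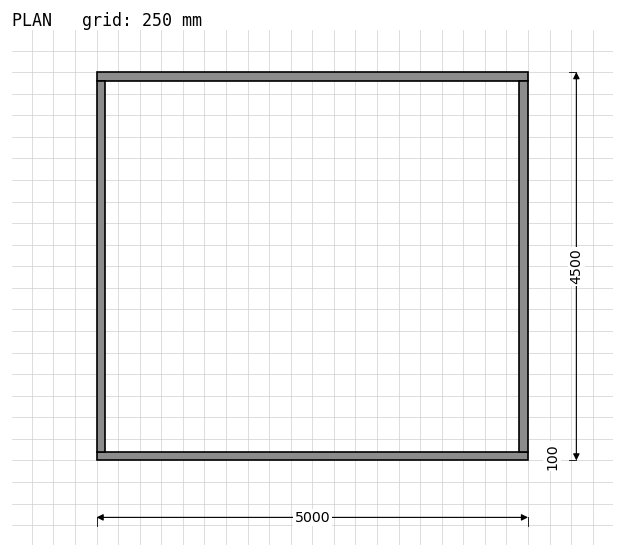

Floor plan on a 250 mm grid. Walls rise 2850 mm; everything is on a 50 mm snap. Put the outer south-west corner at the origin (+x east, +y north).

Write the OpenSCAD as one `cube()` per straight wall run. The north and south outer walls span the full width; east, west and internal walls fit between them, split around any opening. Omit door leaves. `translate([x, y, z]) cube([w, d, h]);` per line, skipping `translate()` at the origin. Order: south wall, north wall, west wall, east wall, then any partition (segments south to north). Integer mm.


cube([5000, 100, 2850]);
translate([0, 4400, 0]) cube([5000, 100, 2850]);
translate([0, 100, 0]) cube([100, 4300, 2850]);
translate([4900, 100, 0]) cube([100, 4300, 2850]);


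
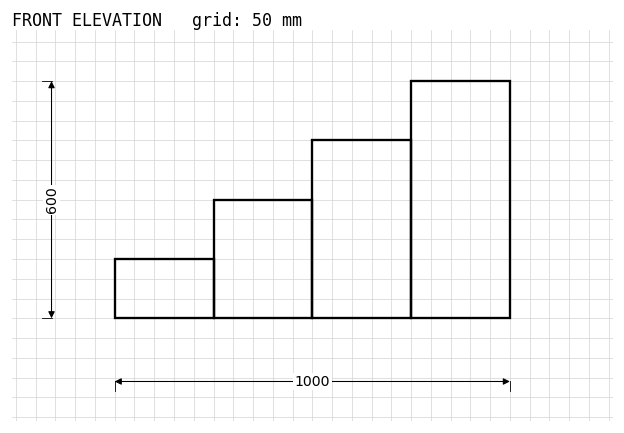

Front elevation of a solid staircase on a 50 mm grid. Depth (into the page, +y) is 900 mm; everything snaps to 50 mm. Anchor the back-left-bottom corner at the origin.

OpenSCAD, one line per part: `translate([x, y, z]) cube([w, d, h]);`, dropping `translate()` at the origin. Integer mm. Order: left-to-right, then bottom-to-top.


cube([250, 900, 150]);
translate([250, 0, 0]) cube([250, 900, 300]);
translate([500, 0, 0]) cube([250, 900, 450]);
translate([750, 0, 0]) cube([250, 900, 600]);


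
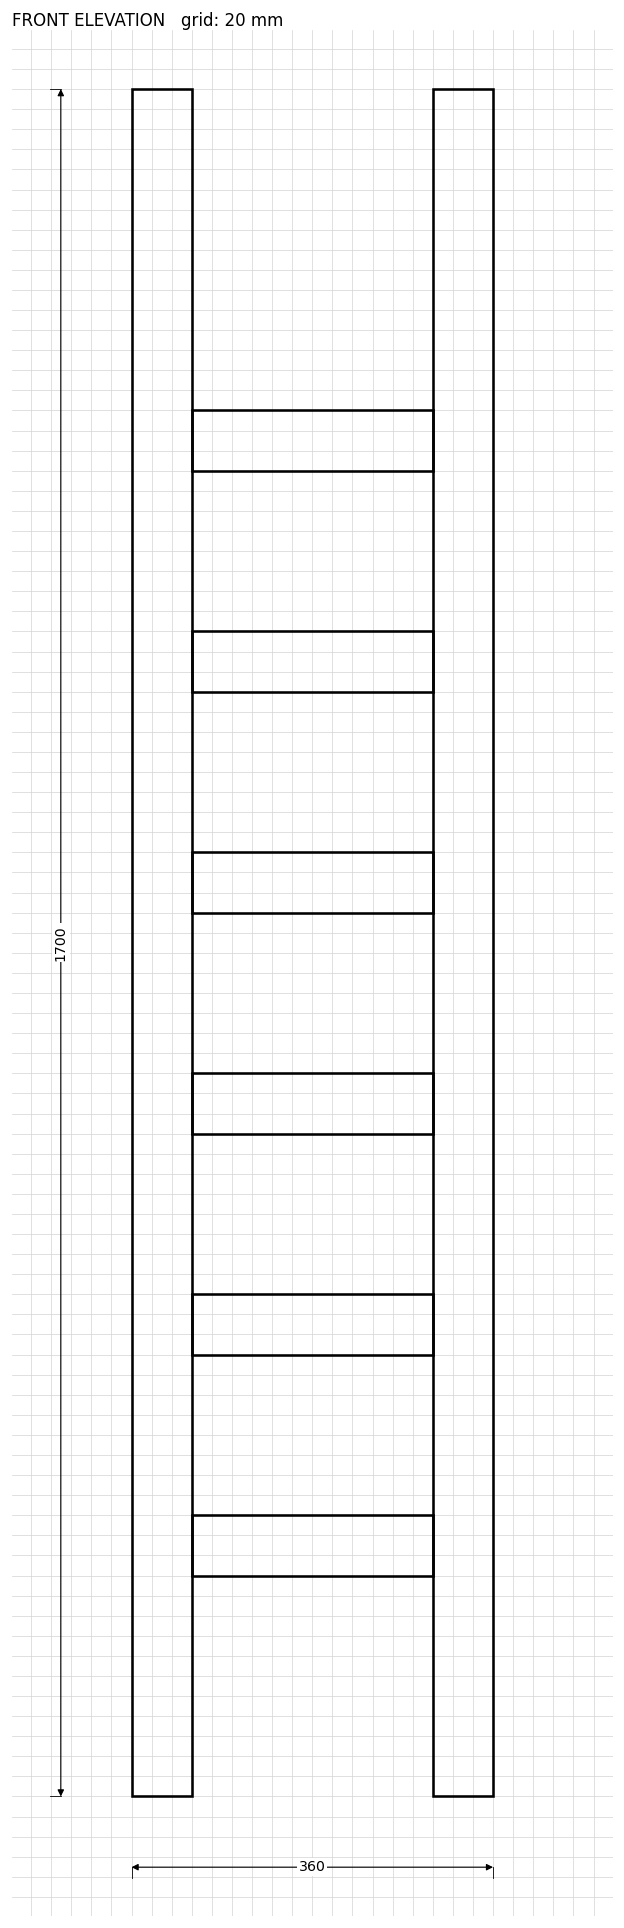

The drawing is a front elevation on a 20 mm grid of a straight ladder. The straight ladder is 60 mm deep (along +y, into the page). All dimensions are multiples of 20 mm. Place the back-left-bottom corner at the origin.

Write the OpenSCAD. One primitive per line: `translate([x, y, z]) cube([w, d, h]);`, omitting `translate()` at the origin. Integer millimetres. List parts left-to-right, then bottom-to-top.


cube([60, 60, 1700]);
translate([60, 0, 220]) cube([240, 60, 60]);
translate([60, 0, 440]) cube([240, 60, 60]);
translate([60, 0, 660]) cube([240, 60, 60]);
translate([60, 0, 880]) cube([240, 60, 60]);
translate([60, 0, 1100]) cube([240, 60, 60]);
translate([60, 0, 1320]) cube([240, 60, 60]);
translate([300, 0, 0]) cube([60, 60, 1700]);
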